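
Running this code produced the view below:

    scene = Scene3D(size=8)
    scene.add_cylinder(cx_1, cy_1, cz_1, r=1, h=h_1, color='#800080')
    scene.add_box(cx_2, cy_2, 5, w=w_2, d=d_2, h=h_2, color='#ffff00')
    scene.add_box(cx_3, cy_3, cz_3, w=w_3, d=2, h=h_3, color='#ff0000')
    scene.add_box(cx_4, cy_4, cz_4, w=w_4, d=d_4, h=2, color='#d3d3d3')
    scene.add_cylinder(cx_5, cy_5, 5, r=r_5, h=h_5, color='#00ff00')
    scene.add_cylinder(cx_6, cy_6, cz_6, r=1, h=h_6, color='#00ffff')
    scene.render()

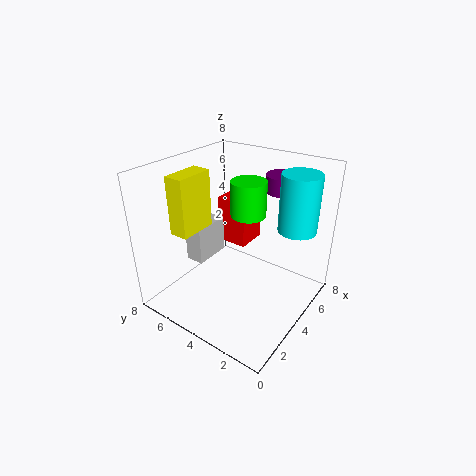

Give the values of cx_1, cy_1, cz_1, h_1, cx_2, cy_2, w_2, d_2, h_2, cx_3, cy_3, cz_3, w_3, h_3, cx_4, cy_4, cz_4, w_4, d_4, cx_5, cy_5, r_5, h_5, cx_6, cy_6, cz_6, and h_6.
cx_1 = 7; cy_1 = 3; cz_1 = 6; h_1 = 1; cx_2 = 1; cy_2 = 5; w_2 = 2; d_2 = 1; h_2 = 3; cx_3 = 6; cy_3 = 5; cz_3 = 2; w_3 = 2; h_3 = 3; cx_4 = 2; cy_4 = 5; cz_4 = 3; w_4 = 2; d_4 = 1; cx_5 = 5; cy_5 = 4; r_5 = 1; h_5 = 2; cx_6 = 5; cy_6 = 1; cz_6 = 5; h_6 = 3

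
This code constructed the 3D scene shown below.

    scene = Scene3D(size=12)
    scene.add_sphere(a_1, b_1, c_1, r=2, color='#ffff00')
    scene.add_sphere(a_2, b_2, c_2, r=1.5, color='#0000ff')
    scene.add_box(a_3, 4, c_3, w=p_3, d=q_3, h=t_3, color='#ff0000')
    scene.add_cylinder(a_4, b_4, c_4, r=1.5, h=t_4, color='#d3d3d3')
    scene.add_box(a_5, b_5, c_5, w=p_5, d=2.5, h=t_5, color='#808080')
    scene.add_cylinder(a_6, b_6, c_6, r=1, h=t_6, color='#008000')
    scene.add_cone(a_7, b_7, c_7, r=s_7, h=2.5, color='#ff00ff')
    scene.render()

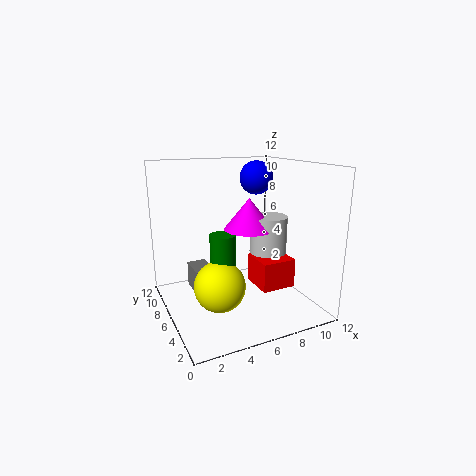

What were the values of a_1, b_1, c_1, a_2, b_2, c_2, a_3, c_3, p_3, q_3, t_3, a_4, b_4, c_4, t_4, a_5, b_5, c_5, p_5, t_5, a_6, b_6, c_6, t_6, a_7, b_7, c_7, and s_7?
a_1 = 3.5
b_1 = 4
c_1 = 3
a_2 = 9
b_2 = 8.5
c_2 = 10.5
a_3 = 7.5
c_3 = 1.5
p_3 = 3
q_3 = 3
t_3 = 2.5
a_4 = 8
b_4 = 4.5
c_4 = 5
t_4 = 3
a_5 = 2
b_5 = 5
c_5 = 2
p_5 = 1.5
t_5 = 2
a_6 = 4
b_6 = 4.5
c_6 = 2.5
t_6 = 4.5
a_7 = 6.5
b_7 = 5
c_7 = 7
s_7 = 2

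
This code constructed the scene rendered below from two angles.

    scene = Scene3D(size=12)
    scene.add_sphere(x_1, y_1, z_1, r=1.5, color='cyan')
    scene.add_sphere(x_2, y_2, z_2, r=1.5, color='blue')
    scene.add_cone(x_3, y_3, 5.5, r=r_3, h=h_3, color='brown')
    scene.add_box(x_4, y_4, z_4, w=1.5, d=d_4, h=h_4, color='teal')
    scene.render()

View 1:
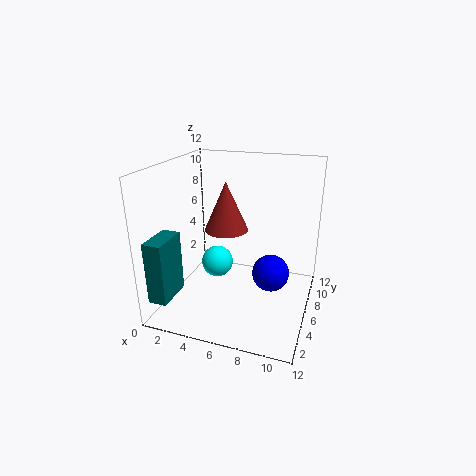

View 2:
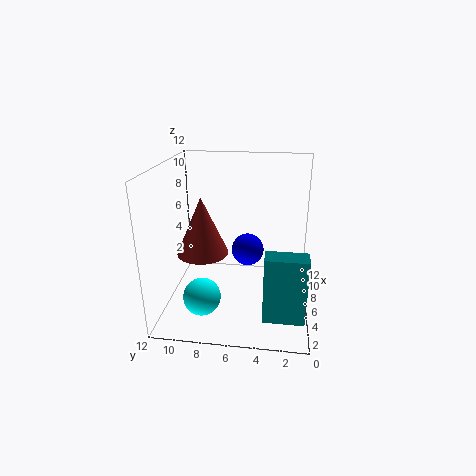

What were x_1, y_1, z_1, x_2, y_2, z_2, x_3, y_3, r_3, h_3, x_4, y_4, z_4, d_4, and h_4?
x_1 = 3, y_1 = 8.5, z_1 = 2, x_2 = 9, y_2 = 5.5, z_2 = 3.5, x_3 = 4, y_3 = 8.5, r_3 = 2, h_3 = 4.5, x_4 = 0.5, y_4 = 0.5, z_4 = 2, d_4 = 3, h_4 = 5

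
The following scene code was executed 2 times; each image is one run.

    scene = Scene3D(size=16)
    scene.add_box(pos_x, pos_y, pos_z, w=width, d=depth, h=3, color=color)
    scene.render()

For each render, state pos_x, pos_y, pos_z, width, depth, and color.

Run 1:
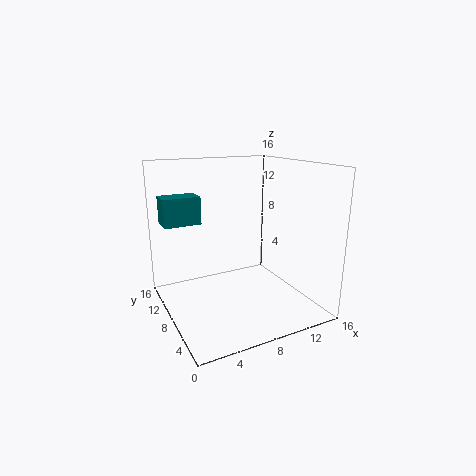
pos_x = 0.25, pos_y = 9.25, pos_z = 9.75, width = 4, depth = 2.5, color = 'teal'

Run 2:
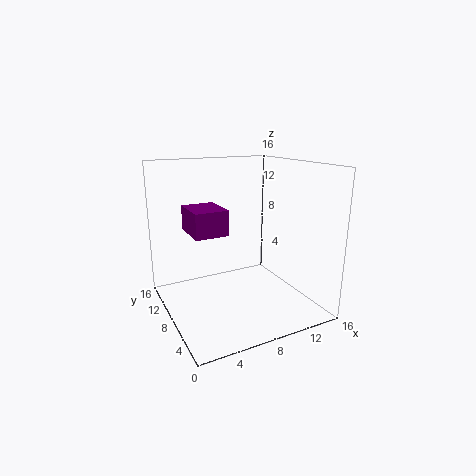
pos_x = 3.75, pos_y = 9.75, pos_z = 7.75, width = 4, depth = 5, color = 'purple'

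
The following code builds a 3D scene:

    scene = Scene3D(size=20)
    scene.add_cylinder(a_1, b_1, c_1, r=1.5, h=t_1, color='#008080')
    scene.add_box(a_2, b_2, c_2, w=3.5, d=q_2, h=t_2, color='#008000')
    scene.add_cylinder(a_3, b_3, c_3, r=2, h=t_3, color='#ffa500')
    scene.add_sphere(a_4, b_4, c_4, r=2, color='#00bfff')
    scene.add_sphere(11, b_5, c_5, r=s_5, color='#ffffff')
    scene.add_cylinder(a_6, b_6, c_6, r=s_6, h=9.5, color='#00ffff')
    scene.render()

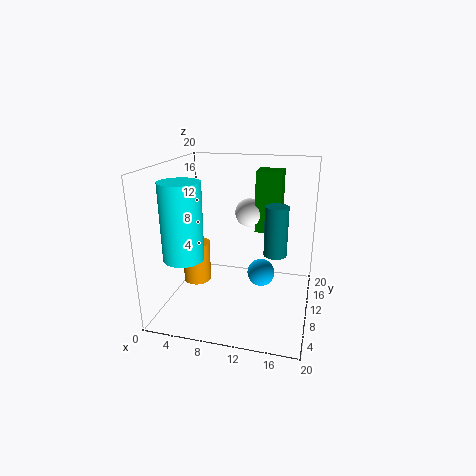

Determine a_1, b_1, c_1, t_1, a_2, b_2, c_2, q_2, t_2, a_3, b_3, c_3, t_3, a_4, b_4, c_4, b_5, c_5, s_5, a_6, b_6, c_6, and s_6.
a_1 = 15.5
b_1 = 8
c_1 = 9
t_1 = 6.5
a_2 = 12
b_2 = 11.5
c_2 = 10.5
q_2 = 3.5
t_2 = 8.5
a_3 = 3.5
b_3 = 10.5
c_3 = 2.5
t_3 = 6
a_4 = 13
b_4 = 12
c_4 = 4
b_5 = 12.5
c_5 = 13
s_5 = 2
a_6 = 5
b_6 = 3
c_6 = 9.5
s_6 = 2.5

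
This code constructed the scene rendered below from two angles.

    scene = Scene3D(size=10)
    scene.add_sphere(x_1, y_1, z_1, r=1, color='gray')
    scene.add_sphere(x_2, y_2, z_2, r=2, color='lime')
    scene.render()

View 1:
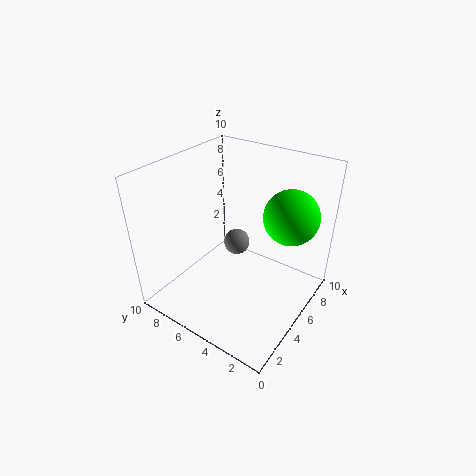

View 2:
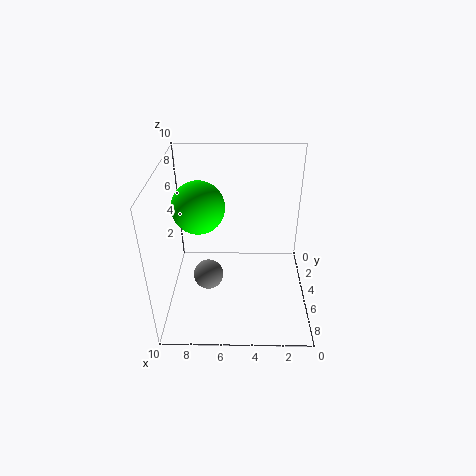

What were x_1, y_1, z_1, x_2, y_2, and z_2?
x_1 = 7
y_1 = 6.5
z_1 = 3
x_2 = 8
y_2 = 2.5
z_2 = 6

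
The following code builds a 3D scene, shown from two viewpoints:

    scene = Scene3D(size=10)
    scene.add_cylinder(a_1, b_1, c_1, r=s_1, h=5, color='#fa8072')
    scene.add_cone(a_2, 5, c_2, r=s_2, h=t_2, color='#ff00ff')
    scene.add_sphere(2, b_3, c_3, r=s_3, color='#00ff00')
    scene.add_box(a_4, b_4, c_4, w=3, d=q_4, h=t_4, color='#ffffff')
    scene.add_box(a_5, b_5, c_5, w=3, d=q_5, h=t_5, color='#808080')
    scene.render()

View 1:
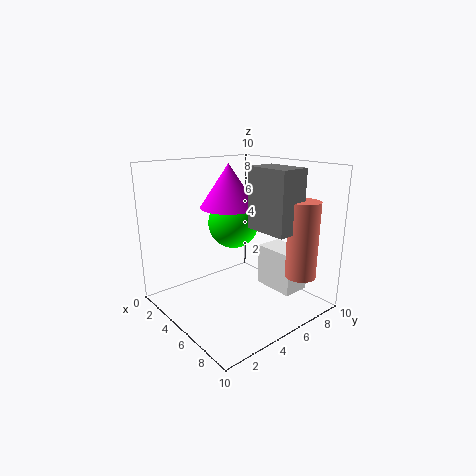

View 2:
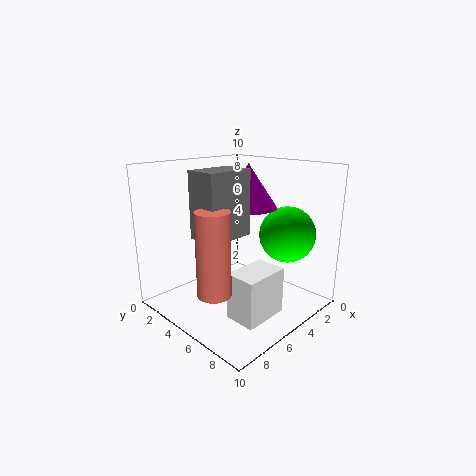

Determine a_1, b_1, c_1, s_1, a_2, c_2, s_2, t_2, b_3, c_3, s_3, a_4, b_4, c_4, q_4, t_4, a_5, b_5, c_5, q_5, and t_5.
a_1 = 9
b_1 = 7
c_1 = 3
s_1 = 1
a_2 = 4
c_2 = 7
s_2 = 2
t_2 = 3
b_3 = 7
c_3 = 5
s_3 = 2
a_4 = 5
b_4 = 7
c_4 = 1
q_4 = 2
t_4 = 3
a_5 = 6
b_5 = 5
c_5 = 6
q_5 = 2
t_5 = 4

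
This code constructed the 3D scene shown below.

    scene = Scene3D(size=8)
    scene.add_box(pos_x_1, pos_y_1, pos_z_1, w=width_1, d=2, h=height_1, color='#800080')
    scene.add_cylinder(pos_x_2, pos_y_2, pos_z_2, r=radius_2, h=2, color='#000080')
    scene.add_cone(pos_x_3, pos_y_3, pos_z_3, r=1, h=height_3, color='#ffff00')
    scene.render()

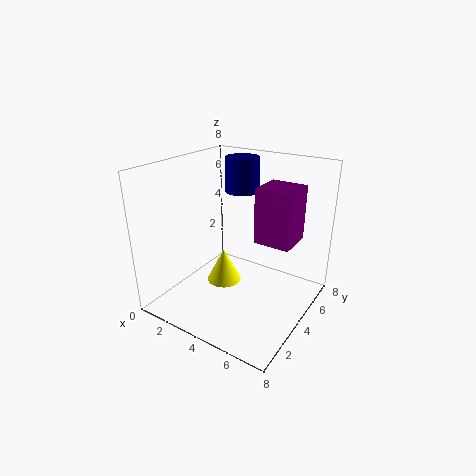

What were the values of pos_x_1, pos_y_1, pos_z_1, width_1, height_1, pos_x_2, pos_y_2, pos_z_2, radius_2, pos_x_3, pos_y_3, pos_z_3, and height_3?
pos_x_1 = 5; pos_y_1 = 4; pos_z_1 = 4; width_1 = 2; height_1 = 3; pos_x_2 = 3; pos_y_2 = 6; pos_z_2 = 6; radius_2 = 1; pos_x_3 = 3; pos_y_3 = 4; pos_z_3 = 1; height_3 = 2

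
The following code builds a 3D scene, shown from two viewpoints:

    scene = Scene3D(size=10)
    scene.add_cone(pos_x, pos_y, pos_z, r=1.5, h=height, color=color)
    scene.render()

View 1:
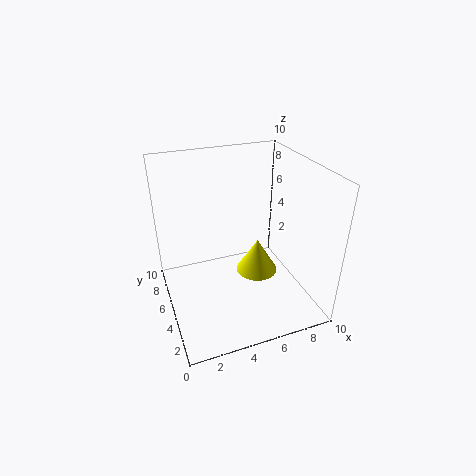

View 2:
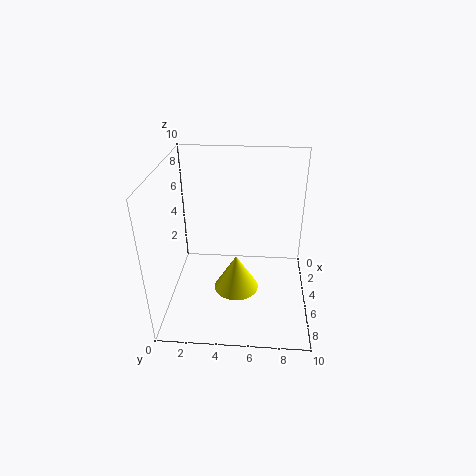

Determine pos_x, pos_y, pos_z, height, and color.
pos_x = 6.5
pos_y = 5
pos_z = 2
height = 2.5
color = 'yellow'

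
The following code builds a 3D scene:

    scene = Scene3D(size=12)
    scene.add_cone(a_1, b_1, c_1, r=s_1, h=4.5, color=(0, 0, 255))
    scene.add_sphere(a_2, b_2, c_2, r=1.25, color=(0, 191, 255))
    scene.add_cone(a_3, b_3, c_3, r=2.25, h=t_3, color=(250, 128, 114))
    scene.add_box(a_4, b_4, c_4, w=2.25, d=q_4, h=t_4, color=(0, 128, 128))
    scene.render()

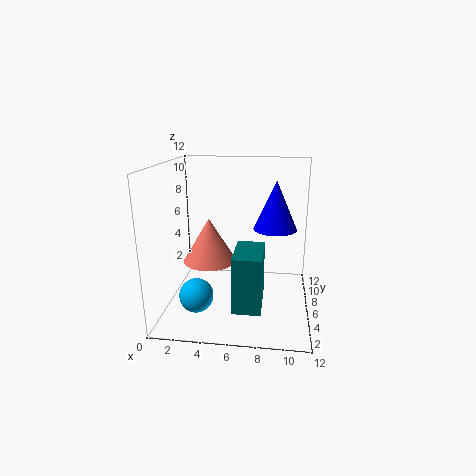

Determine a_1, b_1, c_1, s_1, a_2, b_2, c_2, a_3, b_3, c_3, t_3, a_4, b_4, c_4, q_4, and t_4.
a_1 = 9; b_1 = 9.5; c_1 = 5.75; s_1 = 2; a_2 = 3.5; b_2 = 1.5; c_2 = 3; a_3 = 3.5; b_3 = 6.25; c_3 = 3.75; t_3 = 3.75; a_4 = 6; b_4 = 2; c_4 = 1.25; q_4 = 4; t_4 = 4.5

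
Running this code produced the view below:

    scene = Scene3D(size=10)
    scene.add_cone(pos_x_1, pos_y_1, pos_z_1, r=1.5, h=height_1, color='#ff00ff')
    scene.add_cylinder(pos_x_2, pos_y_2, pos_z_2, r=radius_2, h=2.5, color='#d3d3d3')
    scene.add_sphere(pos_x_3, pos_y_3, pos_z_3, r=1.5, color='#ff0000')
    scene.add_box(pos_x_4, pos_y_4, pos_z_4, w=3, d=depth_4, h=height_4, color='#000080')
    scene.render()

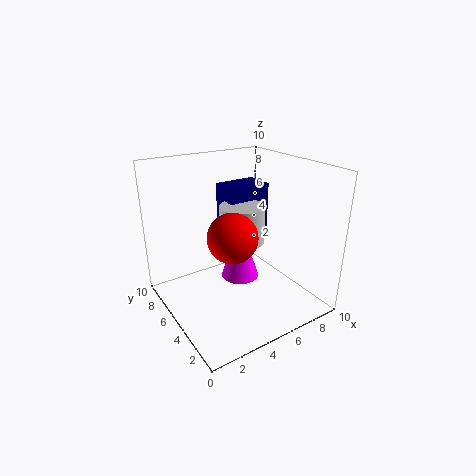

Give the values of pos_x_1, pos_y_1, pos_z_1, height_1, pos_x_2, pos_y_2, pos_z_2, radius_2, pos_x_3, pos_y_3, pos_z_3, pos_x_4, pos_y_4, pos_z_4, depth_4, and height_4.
pos_x_1 = 6.5; pos_y_1 = 7; pos_z_1 = 0.5; height_1 = 4.5; pos_x_2 = 5; pos_y_2 = 4.5; pos_z_2 = 5; radius_2 = 1.5; pos_x_3 = 3; pos_y_3 = 2.5; pos_z_3 = 6.5; pos_x_4 = 4.5; pos_y_4 = 5; pos_z_4 = 5; depth_4 = 2; height_4 = 3.5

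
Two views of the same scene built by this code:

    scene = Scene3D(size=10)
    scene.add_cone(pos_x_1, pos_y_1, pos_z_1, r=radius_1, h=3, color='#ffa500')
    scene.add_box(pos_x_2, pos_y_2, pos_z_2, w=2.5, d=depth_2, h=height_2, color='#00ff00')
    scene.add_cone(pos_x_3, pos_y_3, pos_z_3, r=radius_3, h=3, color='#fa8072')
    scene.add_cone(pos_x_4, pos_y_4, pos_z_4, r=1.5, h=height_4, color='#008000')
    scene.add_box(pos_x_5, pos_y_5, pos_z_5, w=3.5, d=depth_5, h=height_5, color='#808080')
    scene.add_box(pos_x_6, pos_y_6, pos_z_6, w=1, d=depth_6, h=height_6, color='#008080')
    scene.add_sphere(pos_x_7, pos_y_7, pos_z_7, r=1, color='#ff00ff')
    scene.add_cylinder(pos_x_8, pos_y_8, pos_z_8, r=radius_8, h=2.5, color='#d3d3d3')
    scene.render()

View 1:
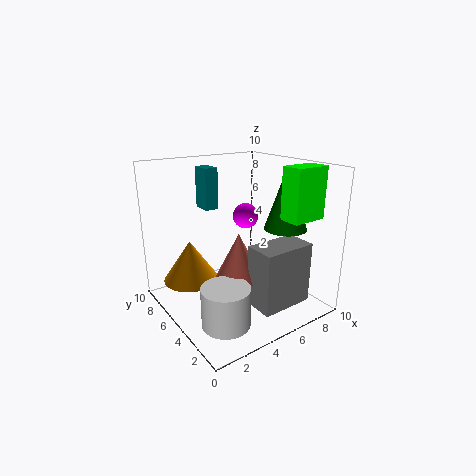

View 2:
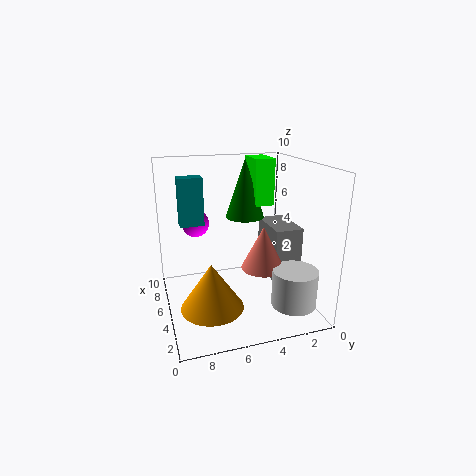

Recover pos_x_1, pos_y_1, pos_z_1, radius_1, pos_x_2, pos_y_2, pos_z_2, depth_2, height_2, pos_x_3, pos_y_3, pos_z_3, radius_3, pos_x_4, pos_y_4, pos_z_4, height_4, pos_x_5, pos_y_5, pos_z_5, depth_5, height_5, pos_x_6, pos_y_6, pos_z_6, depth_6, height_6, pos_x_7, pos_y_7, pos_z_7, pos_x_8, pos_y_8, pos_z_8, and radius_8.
pos_x_1 = 2.5; pos_y_1 = 7.5; pos_z_1 = 1.5; radius_1 = 2; pos_x_2 = 7; pos_y_2 = 1.5; pos_z_2 = 6.5; depth_2 = 1.5; height_2 = 3.5; pos_x_3 = 4; pos_y_3 = 3.5; pos_z_3 = 3; radius_3 = 1.5; pos_x_4 = 8; pos_y_4 = 3.5; pos_z_4 = 5.5; height_4 = 4.5; pos_x_5 = 4; pos_y_5 = 0.5; pos_z_5 = 1.5; depth_5 = 2; height_5 = 4; pos_x_6 = 4; pos_y_6 = 7.5; pos_z_6 = 6.5; depth_6 = 1.5; height_6 = 3; pos_x_7 = 7.5; pos_y_7 = 7.5; pos_z_7 = 5.5; pos_x_8 = 2; pos_y_8 = 2; pos_z_8 = 1; radius_8 = 1.5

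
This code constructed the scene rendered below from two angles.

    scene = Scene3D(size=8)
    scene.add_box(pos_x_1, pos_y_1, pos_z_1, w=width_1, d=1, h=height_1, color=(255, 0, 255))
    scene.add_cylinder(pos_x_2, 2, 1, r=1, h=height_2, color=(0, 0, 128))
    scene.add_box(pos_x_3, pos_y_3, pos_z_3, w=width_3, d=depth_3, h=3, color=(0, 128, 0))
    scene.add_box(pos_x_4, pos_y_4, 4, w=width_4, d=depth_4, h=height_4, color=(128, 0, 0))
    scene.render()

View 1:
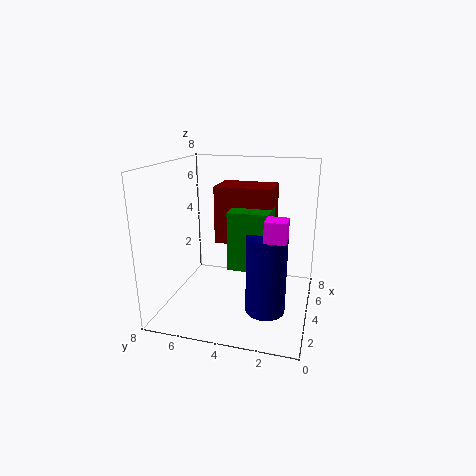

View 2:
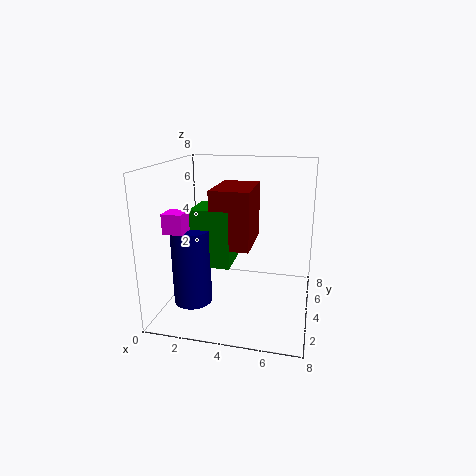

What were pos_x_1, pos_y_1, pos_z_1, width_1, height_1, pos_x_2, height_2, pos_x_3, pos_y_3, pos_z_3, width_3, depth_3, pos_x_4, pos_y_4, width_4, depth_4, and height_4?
pos_x_1 = 1, pos_y_1 = 1, pos_z_1 = 5, width_1 = 1, height_1 = 1, pos_x_2 = 2, height_2 = 4, pos_x_3 = 2, pos_y_3 = 2, pos_z_3 = 3, width_3 = 2, depth_3 = 2, pos_x_4 = 3, pos_y_4 = 2, width_4 = 2, depth_4 = 3, height_4 = 3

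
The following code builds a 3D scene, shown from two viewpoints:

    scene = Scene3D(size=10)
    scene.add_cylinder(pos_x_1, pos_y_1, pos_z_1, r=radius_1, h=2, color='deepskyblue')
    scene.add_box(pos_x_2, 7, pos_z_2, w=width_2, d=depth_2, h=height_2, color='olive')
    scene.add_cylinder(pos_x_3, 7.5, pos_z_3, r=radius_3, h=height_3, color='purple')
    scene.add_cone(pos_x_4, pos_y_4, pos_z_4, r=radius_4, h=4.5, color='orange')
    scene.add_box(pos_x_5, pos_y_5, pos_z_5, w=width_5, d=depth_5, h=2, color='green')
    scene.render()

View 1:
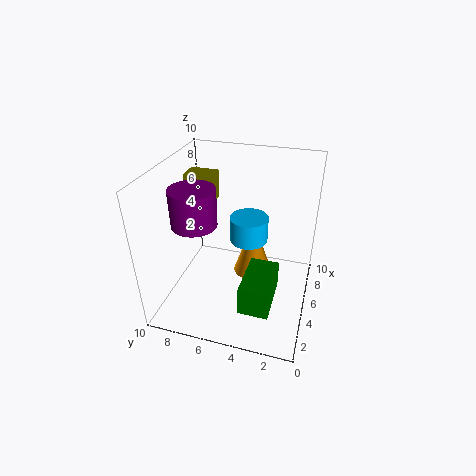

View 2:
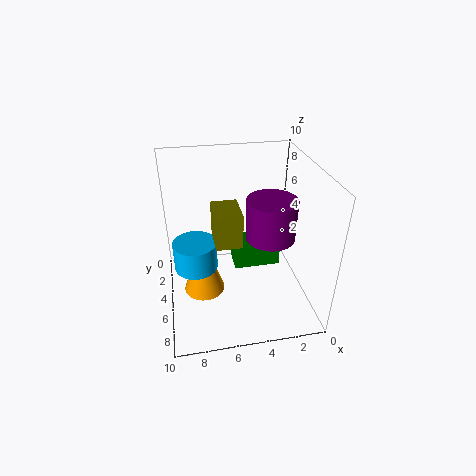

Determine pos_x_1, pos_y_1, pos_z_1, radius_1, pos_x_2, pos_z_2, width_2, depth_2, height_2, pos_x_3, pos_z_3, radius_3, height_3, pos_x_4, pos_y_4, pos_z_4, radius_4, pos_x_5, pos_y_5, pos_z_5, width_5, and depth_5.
pos_x_1 = 8
pos_y_1 = 5
pos_z_1 = 3
radius_1 = 1.5
pos_x_2 = 5.5
pos_z_2 = 7
width_2 = 1.5
depth_2 = 2
height_2 = 2
pos_x_3 = 3.5
pos_z_3 = 6.5
radius_3 = 1.5
height_3 = 2.5
pos_x_4 = 7.5
pos_y_4 = 4.5
pos_z_4 = 0.5
radius_4 = 1.5
pos_x_5 = 1.5
pos_y_5 = 2
pos_z_5 = 1.5
width_5 = 3.5
depth_5 = 2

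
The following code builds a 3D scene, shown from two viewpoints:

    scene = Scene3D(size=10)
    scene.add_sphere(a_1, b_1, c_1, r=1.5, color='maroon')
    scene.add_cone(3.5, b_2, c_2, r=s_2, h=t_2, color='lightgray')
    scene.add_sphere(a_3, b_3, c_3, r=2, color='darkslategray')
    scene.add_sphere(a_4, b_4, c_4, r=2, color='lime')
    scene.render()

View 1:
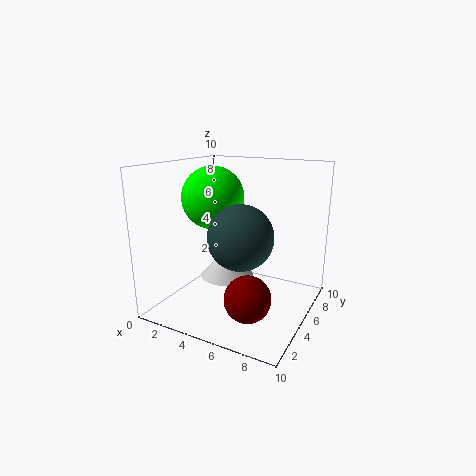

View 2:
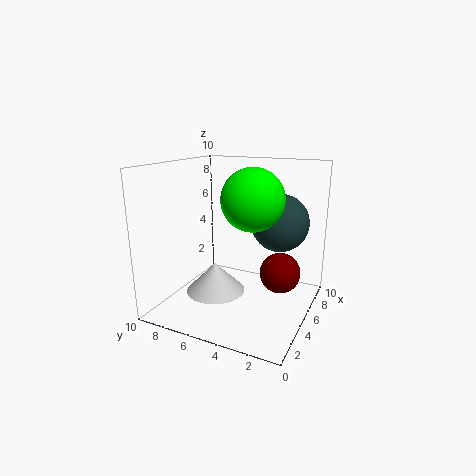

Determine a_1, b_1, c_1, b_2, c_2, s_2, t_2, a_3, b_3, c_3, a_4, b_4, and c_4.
a_1 = 7; b_1 = 2.5; c_1 = 2; b_2 = 6; c_2 = 1.5; s_2 = 2; t_2 = 2; a_3 = 6.5; b_3 = 2.5; c_3 = 6; a_4 = 4; b_4 = 3.5; c_4 = 8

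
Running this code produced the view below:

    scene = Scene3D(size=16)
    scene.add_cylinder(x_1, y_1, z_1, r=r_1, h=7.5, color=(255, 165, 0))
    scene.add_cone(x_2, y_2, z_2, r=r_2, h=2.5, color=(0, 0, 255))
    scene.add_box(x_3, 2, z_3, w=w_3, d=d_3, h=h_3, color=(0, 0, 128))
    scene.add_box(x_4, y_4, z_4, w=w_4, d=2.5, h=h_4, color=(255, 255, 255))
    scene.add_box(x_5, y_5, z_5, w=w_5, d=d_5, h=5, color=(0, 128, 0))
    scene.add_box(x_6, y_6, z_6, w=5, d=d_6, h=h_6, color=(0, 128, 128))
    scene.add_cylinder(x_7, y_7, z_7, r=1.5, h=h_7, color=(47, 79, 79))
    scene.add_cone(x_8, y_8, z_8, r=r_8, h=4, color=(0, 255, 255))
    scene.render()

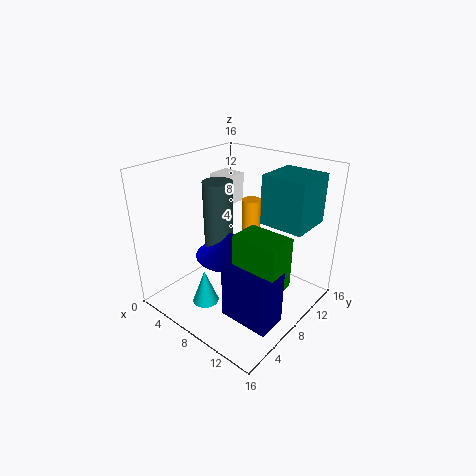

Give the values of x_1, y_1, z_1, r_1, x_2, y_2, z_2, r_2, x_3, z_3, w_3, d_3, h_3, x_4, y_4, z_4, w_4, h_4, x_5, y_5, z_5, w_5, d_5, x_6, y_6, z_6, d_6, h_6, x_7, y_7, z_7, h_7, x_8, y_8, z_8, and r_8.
x_1 = 9; y_1 = 9; z_1 = 5; r_1 = 1; x_2 = 9; y_2 = 5.5; z_2 = 7.5; r_2 = 3.5; x_3 = 11; z_3 = 3; w_3 = 5; d_3 = 3; h_3 = 5.5; x_4 = 5; y_4 = 7; z_4 = 12; w_4 = 2.5; h_4 = 3; x_5 = 11.5; y_5 = 3; z_5 = 6.5; w_5 = 4.5; d_5 = 3; x_6 = 9.5; y_6 = 10; z_6 = 9.5; d_6 = 5; h_6 = 5.5; x_7 = 7.5; y_7 = 5.5; z_7 = 7.5; h_7 = 7.5; x_8 = 6; y_8 = 4.5; z_8 = 0.5; r_8 = 1.5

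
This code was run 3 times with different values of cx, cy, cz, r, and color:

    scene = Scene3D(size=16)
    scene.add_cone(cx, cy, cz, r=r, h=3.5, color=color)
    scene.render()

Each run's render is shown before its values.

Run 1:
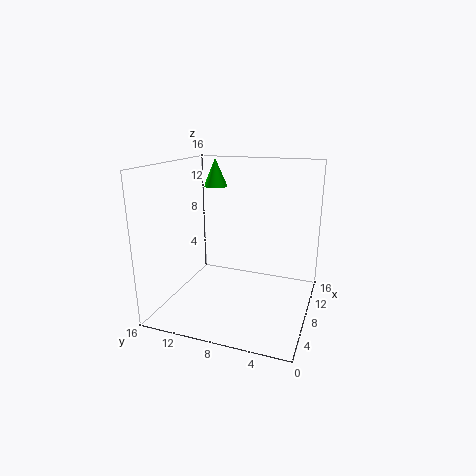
cx = 13.5
cy = 13
cz = 12.5
r = 1.5
color = 'lime'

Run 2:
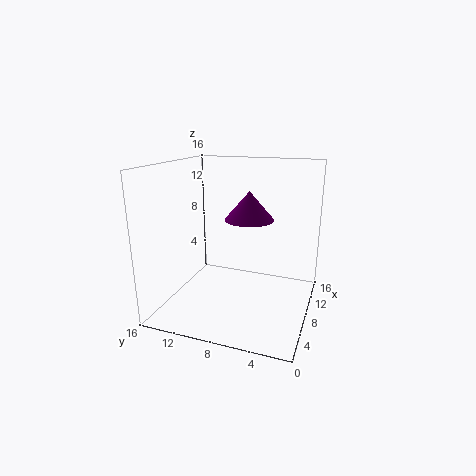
cx = 12
cy = 8
cz = 9
r = 3
color = 'purple'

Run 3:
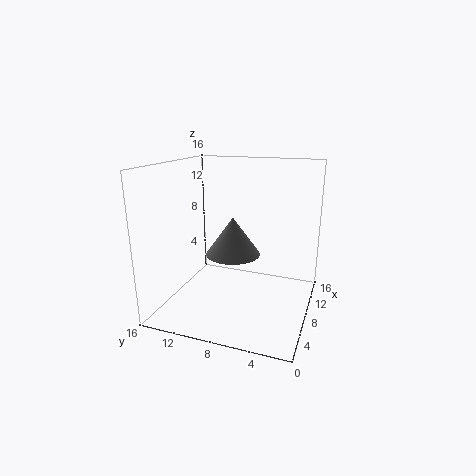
cx = 2.5
cy = 6.5
cz = 8.5
r = 2.5
color = 'gray'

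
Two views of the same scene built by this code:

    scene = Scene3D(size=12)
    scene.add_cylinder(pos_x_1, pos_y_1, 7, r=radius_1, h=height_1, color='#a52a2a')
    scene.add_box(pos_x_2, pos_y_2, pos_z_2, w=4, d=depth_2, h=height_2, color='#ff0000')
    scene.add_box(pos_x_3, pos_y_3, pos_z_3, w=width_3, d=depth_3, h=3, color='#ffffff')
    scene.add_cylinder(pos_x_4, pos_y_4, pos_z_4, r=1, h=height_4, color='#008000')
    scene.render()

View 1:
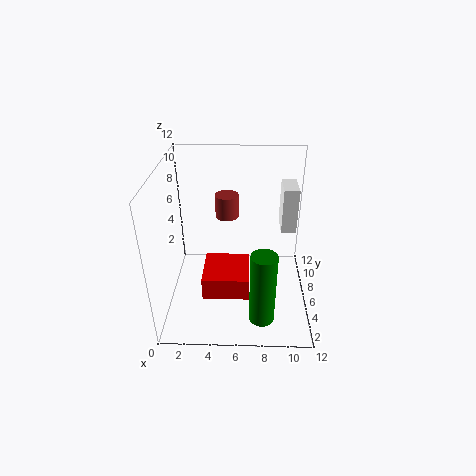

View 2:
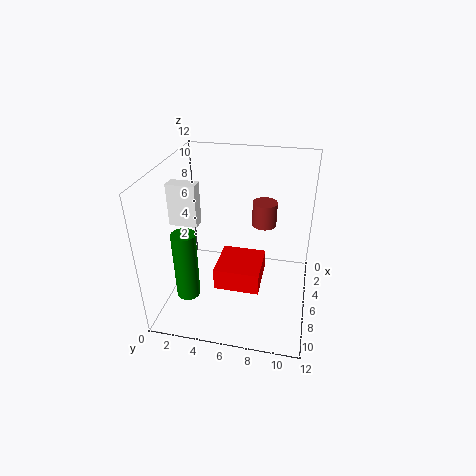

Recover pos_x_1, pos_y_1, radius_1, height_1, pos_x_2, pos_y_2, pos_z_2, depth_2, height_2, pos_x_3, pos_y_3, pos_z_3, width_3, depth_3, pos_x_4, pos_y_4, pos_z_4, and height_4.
pos_x_1 = 5, pos_y_1 = 8, radius_1 = 1, height_1 = 2, pos_x_2 = 3, pos_y_2 = 4, pos_z_2 = 1, depth_2 = 4, height_2 = 2, pos_x_3 = 9, pos_y_3 = 2, pos_z_3 = 9, width_3 = 1, depth_3 = 2, pos_x_4 = 8, pos_y_4 = 2, pos_z_4 = 1, height_4 = 6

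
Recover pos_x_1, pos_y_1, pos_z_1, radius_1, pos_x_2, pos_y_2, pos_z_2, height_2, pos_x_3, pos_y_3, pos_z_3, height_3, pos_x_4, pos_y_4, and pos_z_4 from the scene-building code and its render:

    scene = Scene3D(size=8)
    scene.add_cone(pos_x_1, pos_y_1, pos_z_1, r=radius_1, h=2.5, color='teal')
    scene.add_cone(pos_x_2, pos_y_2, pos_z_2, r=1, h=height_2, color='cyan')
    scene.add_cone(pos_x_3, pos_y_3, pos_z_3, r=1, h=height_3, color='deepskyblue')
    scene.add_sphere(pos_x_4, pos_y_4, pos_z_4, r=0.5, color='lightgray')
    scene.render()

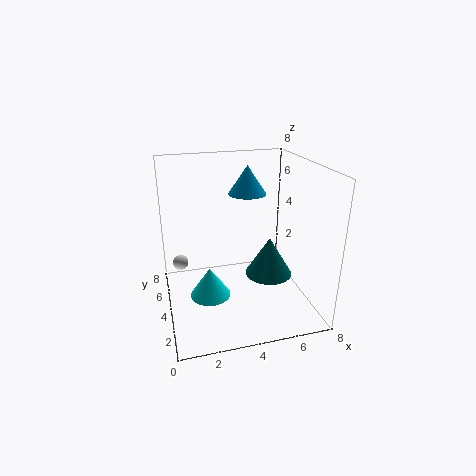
pos_x_1 = 6.5, pos_y_1 = 5.5, pos_z_1 = 0.5, radius_1 = 1.5, pos_x_2 = 2, pos_y_2 = 2, pos_z_2 = 2, height_2 = 1.5, pos_x_3 = 4.5, pos_y_3 = 4, pos_z_3 = 6.5, height_3 = 1.5, pos_x_4 = 1, pos_y_4 = 7.5, pos_z_4 = 1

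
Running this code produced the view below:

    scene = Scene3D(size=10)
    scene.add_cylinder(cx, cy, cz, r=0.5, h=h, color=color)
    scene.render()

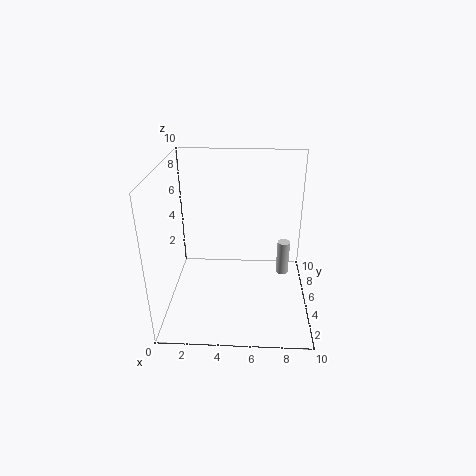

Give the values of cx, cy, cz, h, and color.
cx = 8.5
cy = 7.75
cz = 0.5
h = 2.75
color = 'lightgray'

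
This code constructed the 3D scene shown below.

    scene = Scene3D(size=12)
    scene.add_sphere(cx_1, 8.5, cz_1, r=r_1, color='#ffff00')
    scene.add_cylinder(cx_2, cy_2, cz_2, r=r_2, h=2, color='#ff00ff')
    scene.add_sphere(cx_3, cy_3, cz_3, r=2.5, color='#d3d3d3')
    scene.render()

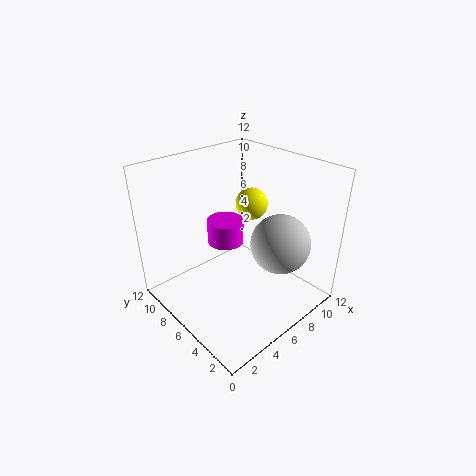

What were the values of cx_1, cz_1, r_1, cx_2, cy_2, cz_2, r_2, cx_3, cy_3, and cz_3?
cx_1 = 10, cz_1 = 7, r_1 = 1.5, cx_2 = 5.5, cy_2 = 7, cz_2 = 5.5, r_2 = 1.5, cx_3 = 8.5, cy_3 = 3.5, cz_3 = 5.5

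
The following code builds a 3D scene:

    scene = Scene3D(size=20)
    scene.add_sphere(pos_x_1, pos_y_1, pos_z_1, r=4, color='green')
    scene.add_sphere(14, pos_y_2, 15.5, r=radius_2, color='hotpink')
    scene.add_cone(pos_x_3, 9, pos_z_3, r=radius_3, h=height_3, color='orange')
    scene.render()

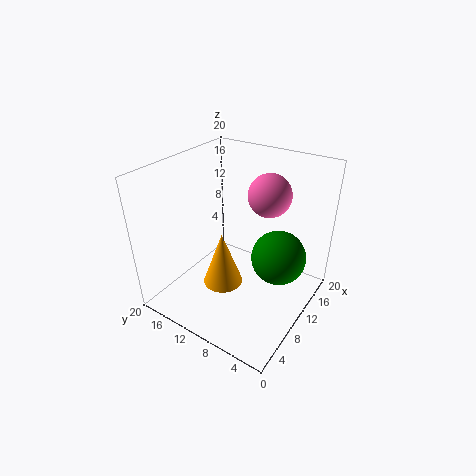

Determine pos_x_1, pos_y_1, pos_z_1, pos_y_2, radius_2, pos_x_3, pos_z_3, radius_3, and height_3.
pos_x_1 = 14, pos_y_1 = 5.5, pos_z_1 = 6, pos_y_2 = 7.5, radius_2 = 3, pos_x_3 = 5, pos_z_3 = 6.5, radius_3 = 2.5, height_3 = 7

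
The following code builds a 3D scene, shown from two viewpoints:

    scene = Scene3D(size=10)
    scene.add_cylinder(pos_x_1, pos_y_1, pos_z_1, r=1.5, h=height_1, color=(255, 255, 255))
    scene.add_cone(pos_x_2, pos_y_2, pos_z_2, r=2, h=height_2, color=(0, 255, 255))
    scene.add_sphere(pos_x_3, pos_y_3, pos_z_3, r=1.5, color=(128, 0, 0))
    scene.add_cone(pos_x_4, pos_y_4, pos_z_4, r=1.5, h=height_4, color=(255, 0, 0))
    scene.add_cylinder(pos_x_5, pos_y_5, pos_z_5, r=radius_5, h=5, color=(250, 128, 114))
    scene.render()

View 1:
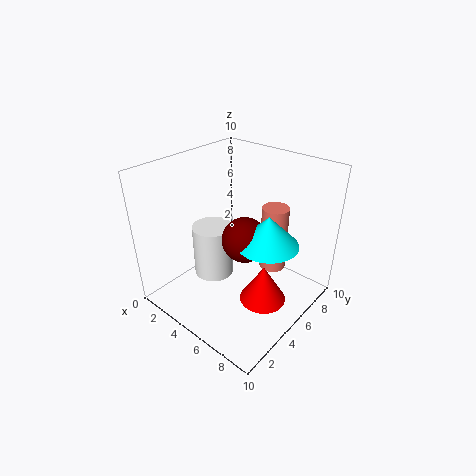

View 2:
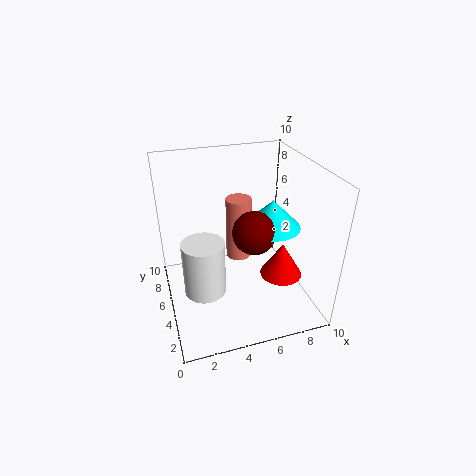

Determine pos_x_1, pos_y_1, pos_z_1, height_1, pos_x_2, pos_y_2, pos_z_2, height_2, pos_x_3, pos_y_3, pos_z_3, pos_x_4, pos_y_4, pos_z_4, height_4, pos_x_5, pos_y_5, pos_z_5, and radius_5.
pos_x_1 = 2.5, pos_y_1 = 5, pos_z_1 = 1, height_1 = 4, pos_x_2 = 7.5, pos_y_2 = 5, pos_z_2 = 5.5, height_2 = 2, pos_x_3 = 6, pos_y_3 = 4.5, pos_z_3 = 5.5, pos_x_4 = 8, pos_y_4 = 4, pos_z_4 = 2, height_4 = 2.5, pos_x_5 = 6, pos_y_5 = 8, pos_z_5 = 1.5, radius_5 = 1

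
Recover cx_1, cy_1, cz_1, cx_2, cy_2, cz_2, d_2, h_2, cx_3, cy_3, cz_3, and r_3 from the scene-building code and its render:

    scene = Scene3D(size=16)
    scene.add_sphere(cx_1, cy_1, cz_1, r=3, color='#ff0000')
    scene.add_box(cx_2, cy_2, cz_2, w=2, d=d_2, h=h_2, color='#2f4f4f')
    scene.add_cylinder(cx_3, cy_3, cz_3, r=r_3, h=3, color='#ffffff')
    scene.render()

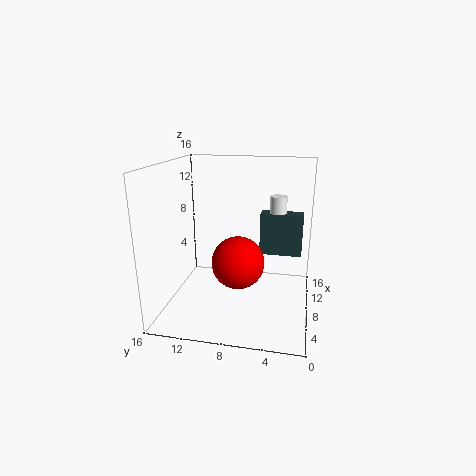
cx_1 = 8, cy_1 = 8, cz_1 = 5, cx_2 = 11, cy_2 = 1, cz_2 = 5, d_2 = 5, h_2 = 5, cx_3 = 12, cy_3 = 4, cz_3 = 9, r_3 = 1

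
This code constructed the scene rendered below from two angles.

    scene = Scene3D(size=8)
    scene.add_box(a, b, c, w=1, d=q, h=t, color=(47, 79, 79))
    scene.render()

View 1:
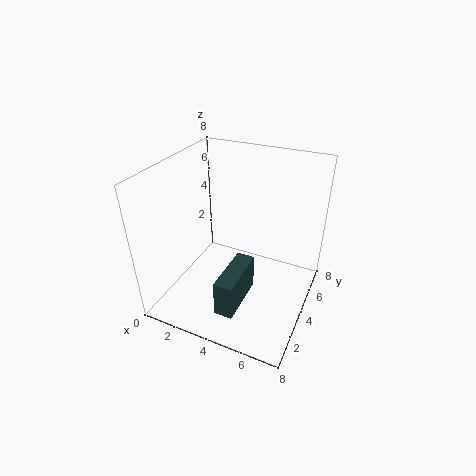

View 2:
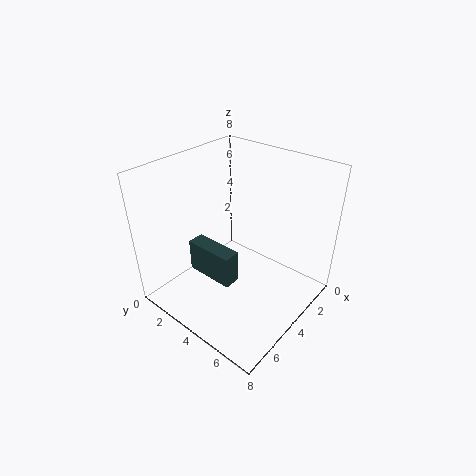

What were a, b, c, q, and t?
a = 4
b = 1
c = 1
q = 3
t = 2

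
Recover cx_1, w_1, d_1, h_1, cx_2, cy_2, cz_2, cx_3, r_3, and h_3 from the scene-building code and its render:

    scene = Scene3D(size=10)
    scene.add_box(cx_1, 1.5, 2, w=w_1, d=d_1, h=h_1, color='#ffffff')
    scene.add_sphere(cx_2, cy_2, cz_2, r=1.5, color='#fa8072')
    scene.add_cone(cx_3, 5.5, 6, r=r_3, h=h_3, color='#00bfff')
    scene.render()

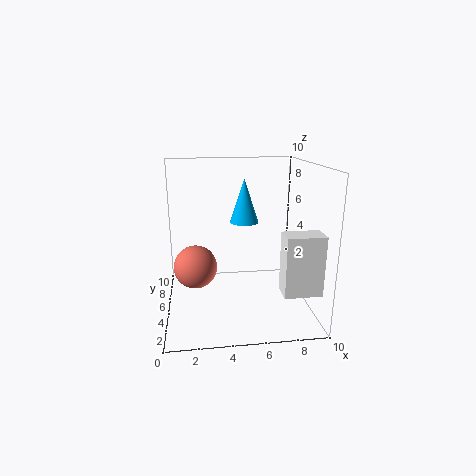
cx_1 = 7.5
w_1 = 2.5
d_1 = 1.5
h_1 = 4
cx_2 = 2
cy_2 = 5
cz_2 = 3
cx_3 = 5.5
r_3 = 1
h_3 = 3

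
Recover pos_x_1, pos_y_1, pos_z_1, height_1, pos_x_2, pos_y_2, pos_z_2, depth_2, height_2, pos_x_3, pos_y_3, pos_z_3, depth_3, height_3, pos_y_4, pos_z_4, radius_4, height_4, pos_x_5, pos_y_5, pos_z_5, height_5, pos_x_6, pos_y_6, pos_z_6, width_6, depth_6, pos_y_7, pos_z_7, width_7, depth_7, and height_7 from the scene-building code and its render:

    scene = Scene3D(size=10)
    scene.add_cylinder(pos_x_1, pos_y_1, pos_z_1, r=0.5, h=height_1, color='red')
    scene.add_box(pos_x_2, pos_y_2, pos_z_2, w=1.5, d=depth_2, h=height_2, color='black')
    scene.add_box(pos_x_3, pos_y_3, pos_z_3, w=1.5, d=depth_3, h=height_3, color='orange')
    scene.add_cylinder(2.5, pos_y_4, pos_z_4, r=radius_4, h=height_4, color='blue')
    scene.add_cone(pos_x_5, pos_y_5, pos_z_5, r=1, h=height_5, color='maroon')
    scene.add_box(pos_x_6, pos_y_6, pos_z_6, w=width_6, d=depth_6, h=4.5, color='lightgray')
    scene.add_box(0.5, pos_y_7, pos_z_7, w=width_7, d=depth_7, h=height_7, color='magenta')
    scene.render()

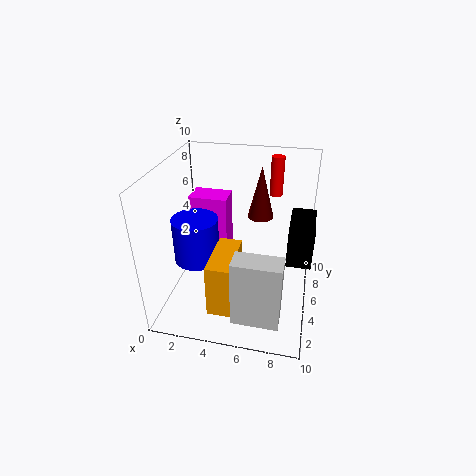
pos_x_1 = 7
pos_y_1 = 9.5
pos_z_1 = 6.5
height_1 = 3
pos_x_2 = 8.5
pos_y_2 = 2.5
pos_z_2 = 5
depth_2 = 3
height_2 = 2.5
pos_x_3 = 4
pos_y_3 = 0.5
pos_z_3 = 2
depth_3 = 3.5
height_3 = 3.5
pos_y_4 = 3.5
pos_z_4 = 4
radius_4 = 1.5
height_4 = 3
pos_x_5 = 6
pos_y_5 = 8.5
pos_z_5 = 5
height_5 = 4
pos_x_6 = 5.5
pos_y_6 = 0.5
pos_z_6 = 1.5
width_6 = 3
depth_6 = 1.5
pos_y_7 = 7.5
pos_z_7 = 2
width_7 = 3
depth_7 = 2
height_7 = 4.5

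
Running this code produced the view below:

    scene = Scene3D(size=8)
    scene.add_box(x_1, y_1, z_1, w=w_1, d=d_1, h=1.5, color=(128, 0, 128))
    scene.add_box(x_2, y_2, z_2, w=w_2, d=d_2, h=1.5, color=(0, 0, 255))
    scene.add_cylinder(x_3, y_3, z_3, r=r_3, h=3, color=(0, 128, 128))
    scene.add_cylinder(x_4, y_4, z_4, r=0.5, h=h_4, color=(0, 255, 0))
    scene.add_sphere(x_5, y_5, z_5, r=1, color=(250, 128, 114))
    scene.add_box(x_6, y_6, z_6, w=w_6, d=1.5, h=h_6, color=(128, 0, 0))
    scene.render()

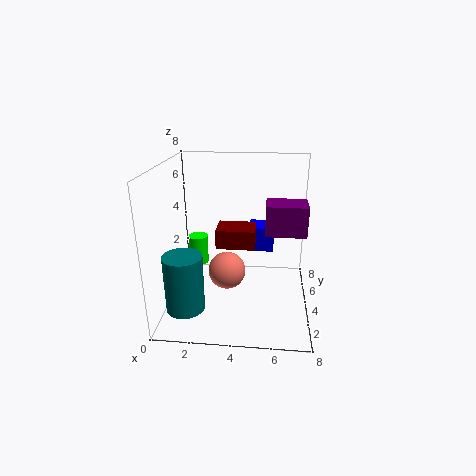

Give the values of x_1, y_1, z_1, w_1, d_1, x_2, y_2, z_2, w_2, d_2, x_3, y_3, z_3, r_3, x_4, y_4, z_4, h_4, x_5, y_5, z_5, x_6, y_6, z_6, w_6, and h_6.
x_1 = 5.5, y_1 = 2, z_1 = 5, w_1 = 2, d_1 = 1.5, x_2 = 4.5, y_2 = 5.5, z_2 = 2.5, w_2 = 1.5, d_2 = 1.5, x_3 = 1.5, y_3 = 1.5, z_3 = 1, r_3 = 1, x_4 = 2, y_4 = 3, z_4 = 3, h_4 = 1.5, x_5 = 3.5, y_5 = 3, z_5 = 2.5, x_6 = 3, y_6 = 2.5, z_6 = 4, w_6 = 2, h_6 = 1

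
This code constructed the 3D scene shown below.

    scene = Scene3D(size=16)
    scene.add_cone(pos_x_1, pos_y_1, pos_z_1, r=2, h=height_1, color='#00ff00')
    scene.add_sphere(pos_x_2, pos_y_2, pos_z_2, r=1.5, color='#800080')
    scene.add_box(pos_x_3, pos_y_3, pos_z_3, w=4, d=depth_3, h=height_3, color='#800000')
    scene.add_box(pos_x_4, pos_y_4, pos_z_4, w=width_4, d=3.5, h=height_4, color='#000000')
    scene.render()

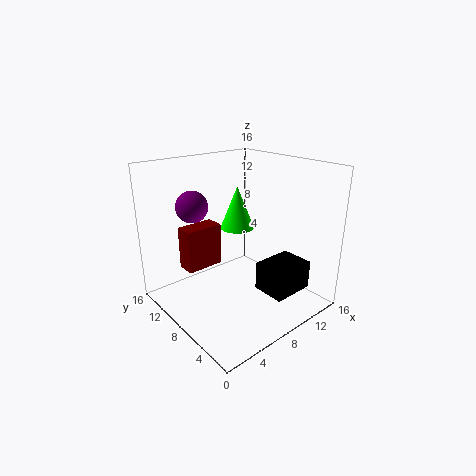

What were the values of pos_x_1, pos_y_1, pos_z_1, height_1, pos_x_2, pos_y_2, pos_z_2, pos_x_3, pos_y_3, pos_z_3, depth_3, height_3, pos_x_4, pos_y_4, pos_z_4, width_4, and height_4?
pos_x_1 = 10
pos_y_1 = 10.5
pos_z_1 = 8
height_1 = 5
pos_x_2 = 2
pos_y_2 = 7.5
pos_z_2 = 13
pos_x_3 = 2
pos_y_3 = 8.5
pos_z_3 = 5.5
depth_3 = 2
height_3 = 4.5
pos_x_4 = 7.5
pos_y_4 = 1
pos_z_4 = 3.5
width_4 = 4.5
height_4 = 3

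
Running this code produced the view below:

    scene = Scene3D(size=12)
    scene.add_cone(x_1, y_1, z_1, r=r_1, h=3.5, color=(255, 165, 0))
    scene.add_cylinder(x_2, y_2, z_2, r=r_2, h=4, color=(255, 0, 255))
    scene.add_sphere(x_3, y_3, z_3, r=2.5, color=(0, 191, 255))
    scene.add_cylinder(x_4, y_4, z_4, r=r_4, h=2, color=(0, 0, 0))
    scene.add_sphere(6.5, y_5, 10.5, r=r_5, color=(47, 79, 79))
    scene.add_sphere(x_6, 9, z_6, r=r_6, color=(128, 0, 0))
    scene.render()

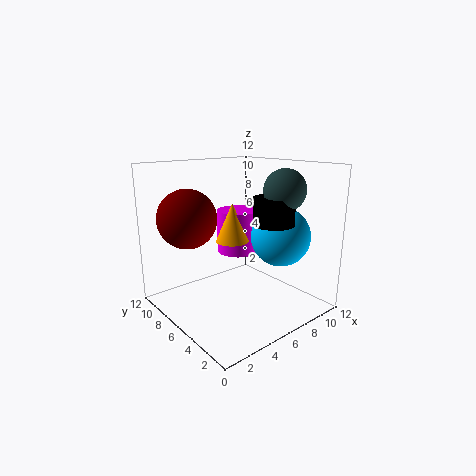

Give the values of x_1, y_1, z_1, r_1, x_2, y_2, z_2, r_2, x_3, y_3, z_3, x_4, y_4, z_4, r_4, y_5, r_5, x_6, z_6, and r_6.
x_1 = 7
y_1 = 8
z_1 = 5
r_1 = 1.5
x_2 = 8.5
y_2 = 9
z_2 = 3.5
r_2 = 2
x_3 = 9
y_3 = 4
z_3 = 6
x_4 = 6
y_4 = 2
z_4 = 8
r_4 = 1.5
y_5 = 1.5
r_5 = 1.5
x_6 = 3
z_6 = 7.5
r_6 = 2.5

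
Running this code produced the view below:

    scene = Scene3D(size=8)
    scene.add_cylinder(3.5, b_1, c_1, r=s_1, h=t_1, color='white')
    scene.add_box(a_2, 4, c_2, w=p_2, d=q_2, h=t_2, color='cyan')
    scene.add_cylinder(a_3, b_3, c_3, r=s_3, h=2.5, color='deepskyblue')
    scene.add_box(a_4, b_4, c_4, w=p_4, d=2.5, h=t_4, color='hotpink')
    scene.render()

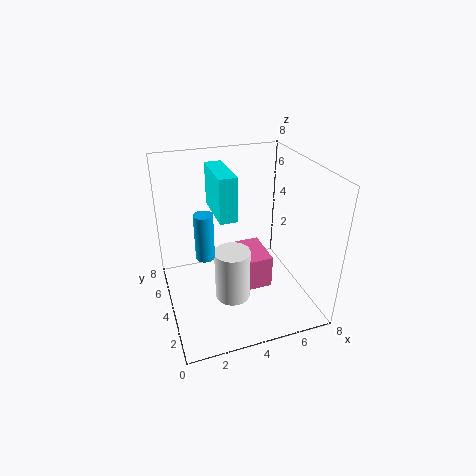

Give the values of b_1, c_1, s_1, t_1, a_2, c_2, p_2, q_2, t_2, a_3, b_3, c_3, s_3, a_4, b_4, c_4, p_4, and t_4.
b_1 = 3.5
c_1 = 0.5
s_1 = 1
t_1 = 3
a_2 = 3
c_2 = 5
p_2 = 1
q_2 = 3
t_2 = 2.5
a_3 = 2
b_3 = 3.5
c_3 = 3.5
s_3 = 0.5
a_4 = 4.5
b_4 = 3.5
c_4 = 0.5
p_4 = 1.5
t_4 = 2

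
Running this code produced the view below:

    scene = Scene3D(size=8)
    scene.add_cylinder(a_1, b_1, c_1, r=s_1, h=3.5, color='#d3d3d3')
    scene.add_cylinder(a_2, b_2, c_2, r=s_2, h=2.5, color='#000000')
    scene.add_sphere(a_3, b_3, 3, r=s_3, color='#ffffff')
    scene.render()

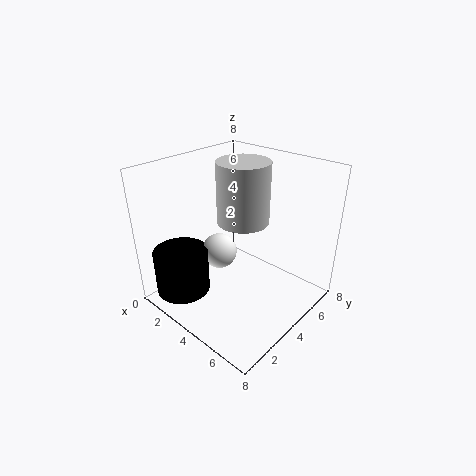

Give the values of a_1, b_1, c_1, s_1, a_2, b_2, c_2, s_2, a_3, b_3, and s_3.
a_1 = 3.5; b_1 = 5; c_1 = 4.5; s_1 = 1.5; a_2 = 2; b_2 = 1.5; c_2 = 1; s_2 = 1.5; a_3 = 3; b_3 = 3.5; s_3 = 1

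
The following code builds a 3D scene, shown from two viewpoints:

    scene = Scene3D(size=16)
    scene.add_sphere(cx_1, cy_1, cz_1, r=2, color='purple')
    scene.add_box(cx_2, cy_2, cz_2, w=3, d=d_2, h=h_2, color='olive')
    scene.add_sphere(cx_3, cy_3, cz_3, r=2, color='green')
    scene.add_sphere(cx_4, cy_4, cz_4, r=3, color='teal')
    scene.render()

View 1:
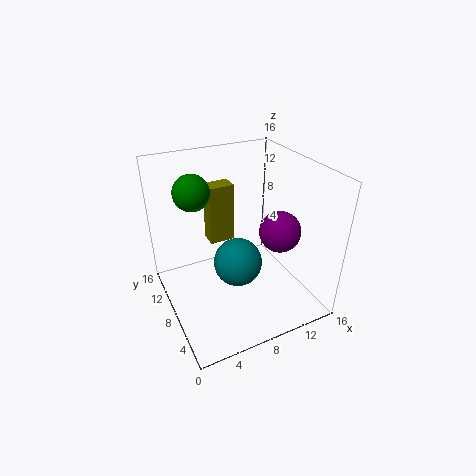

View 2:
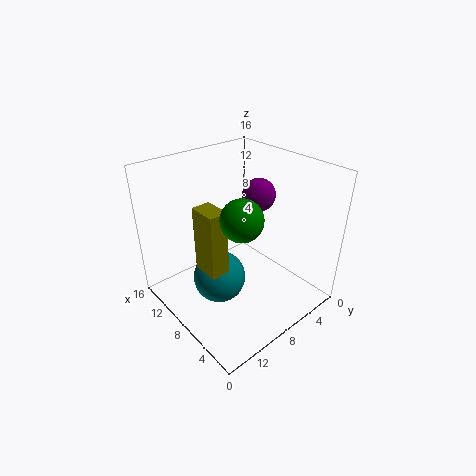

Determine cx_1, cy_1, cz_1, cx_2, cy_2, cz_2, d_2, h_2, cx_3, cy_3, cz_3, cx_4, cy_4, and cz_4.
cx_1 = 10
cy_1 = 3
cz_1 = 11
cx_2 = 6
cy_2 = 11
cz_2 = 6
d_2 = 2
h_2 = 7
cx_3 = 4
cy_3 = 11
cz_3 = 13
cx_4 = 9
cy_4 = 10
cz_4 = 3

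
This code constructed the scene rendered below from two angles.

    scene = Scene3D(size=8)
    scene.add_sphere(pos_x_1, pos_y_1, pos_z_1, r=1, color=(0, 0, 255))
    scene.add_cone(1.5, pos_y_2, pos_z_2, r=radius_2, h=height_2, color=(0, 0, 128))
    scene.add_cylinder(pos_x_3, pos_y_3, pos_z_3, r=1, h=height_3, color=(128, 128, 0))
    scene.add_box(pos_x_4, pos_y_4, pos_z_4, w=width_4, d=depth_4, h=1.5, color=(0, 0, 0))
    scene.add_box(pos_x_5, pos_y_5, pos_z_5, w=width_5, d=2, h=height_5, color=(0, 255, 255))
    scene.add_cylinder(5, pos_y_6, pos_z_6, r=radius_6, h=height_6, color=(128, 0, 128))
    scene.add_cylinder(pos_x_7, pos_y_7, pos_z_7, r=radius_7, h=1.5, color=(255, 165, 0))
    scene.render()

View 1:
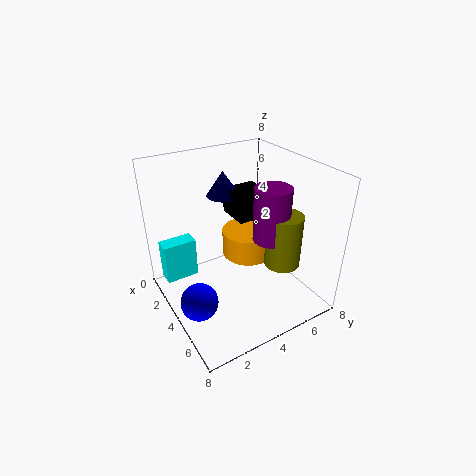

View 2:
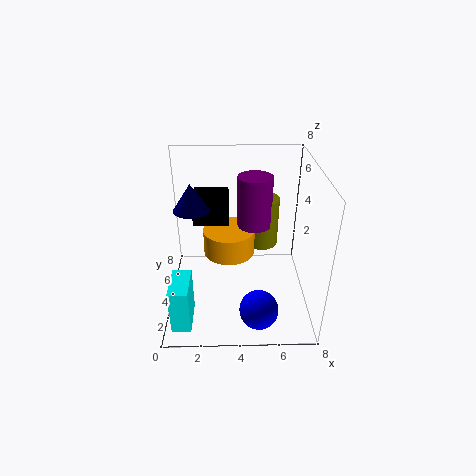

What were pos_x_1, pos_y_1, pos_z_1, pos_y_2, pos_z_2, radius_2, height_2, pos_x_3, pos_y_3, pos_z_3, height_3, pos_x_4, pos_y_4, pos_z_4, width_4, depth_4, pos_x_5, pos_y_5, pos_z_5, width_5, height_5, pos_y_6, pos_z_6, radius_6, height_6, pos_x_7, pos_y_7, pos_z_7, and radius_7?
pos_x_1 = 5
pos_y_1 = 1
pos_z_1 = 1.5
pos_y_2 = 4.5
pos_z_2 = 5.5
radius_2 = 1
height_2 = 1.5
pos_x_3 = 5.5
pos_y_3 = 6
pos_z_3 = 2.5
height_3 = 3
pos_x_4 = 1.5
pos_y_4 = 4.5
pos_z_4 = 4.5
width_4 = 2
depth_4 = 2
pos_x_5 = 0.5
pos_y_5 = 0.5
pos_z_5 = 0.5
width_5 = 1
height_5 = 2.5
pos_y_6 = 5.5
pos_z_6 = 4
radius_6 = 1
height_6 = 3
pos_x_7 = 3.5
pos_y_7 = 5
pos_z_7 = 2.5
radius_7 = 1.5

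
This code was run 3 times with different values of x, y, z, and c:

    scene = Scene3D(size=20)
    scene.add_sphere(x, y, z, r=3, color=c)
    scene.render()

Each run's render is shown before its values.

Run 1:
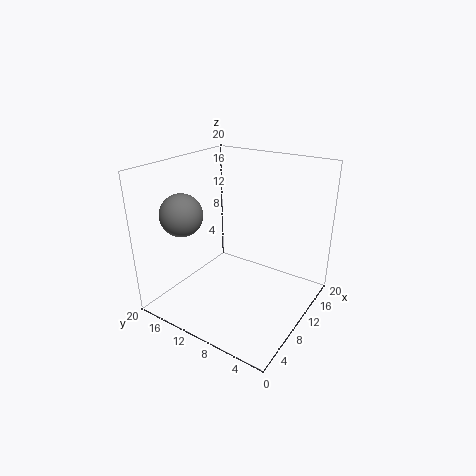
x = 6.5, y = 17, z = 13, c = 'gray'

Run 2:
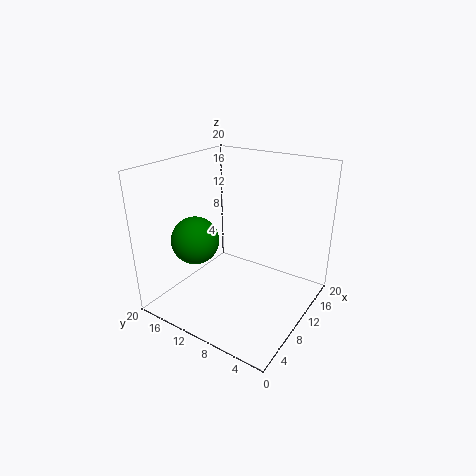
x = 4, y = 12.5, z = 11.5, c = 'green'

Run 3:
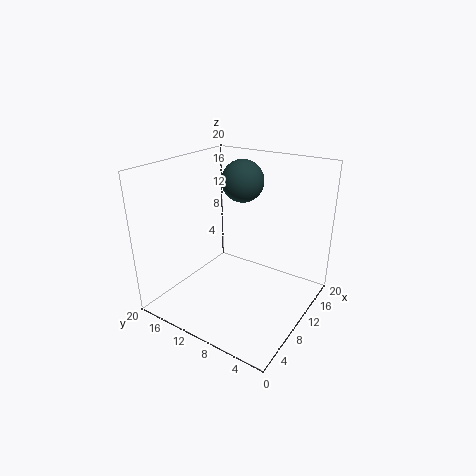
x = 13.5, y = 11.5, z = 17, c = 'darkslategray'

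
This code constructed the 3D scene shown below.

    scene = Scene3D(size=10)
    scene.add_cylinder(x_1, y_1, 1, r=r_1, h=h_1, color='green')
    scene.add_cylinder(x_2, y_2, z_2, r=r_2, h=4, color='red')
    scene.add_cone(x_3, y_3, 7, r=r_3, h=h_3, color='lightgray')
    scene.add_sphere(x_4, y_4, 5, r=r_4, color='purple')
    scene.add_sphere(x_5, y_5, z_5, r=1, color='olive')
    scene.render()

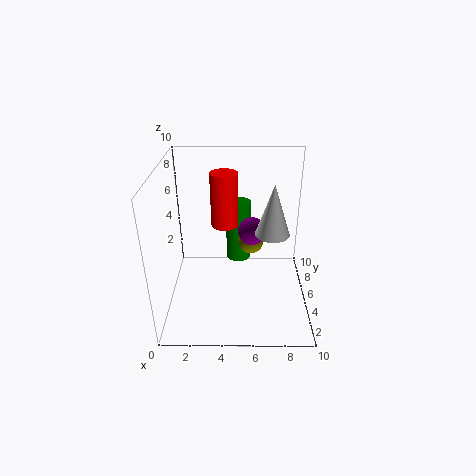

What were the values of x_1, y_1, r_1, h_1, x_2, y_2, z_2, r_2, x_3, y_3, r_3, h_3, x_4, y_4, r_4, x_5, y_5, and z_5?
x_1 = 5; y_1 = 9; r_1 = 1; h_1 = 5; x_2 = 4; y_2 = 7; z_2 = 5; r_2 = 1; x_3 = 7; y_3 = 2; r_3 = 1; h_3 = 3; x_4 = 6; y_4 = 6; r_4 = 1; x_5 = 6; y_5 = 8; z_5 = 3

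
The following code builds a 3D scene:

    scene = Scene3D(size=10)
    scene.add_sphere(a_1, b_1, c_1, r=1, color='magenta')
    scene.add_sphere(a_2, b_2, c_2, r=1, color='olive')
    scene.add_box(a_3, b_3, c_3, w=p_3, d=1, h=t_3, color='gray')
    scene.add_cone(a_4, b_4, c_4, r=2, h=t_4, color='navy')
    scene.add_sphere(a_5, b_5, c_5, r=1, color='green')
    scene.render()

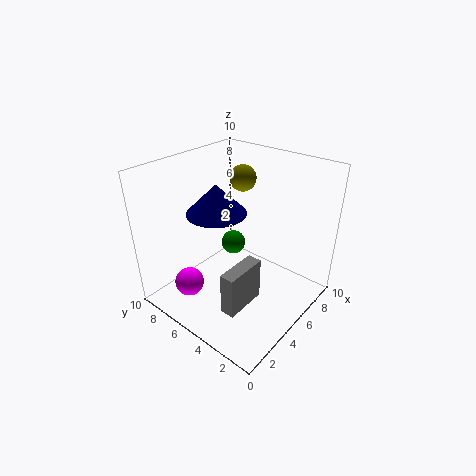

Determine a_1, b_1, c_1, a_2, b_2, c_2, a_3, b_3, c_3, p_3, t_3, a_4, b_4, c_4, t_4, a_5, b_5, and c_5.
a_1 = 2
b_1 = 7
c_1 = 2
a_2 = 8
b_2 = 7
c_2 = 8
a_3 = 2
b_3 = 3
c_3 = 1
p_3 = 3
t_3 = 3
a_4 = 4
b_4 = 6
c_4 = 7
t_4 = 2
a_5 = 8
b_5 = 8
c_5 = 2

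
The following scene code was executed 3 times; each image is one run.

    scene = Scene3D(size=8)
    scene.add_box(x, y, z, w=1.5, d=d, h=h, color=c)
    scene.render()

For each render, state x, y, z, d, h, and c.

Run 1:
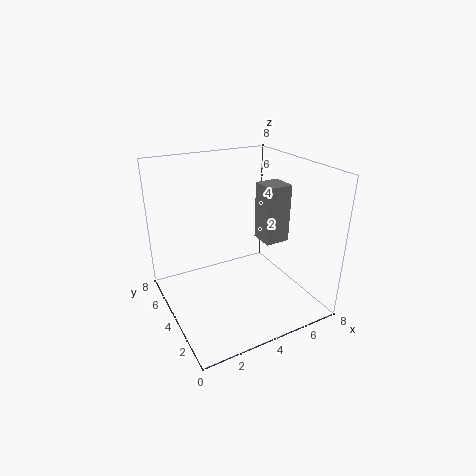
x = 6, y = 4, z = 3, d = 1.5, h = 3.5, c = 'gray'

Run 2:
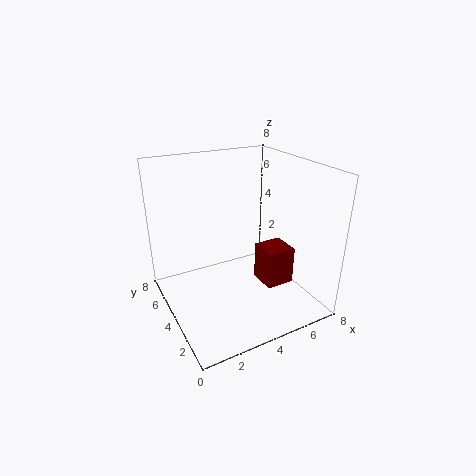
x = 4.5, y = 1.5, z = 2, d = 1.5, h = 2, c = 'maroon'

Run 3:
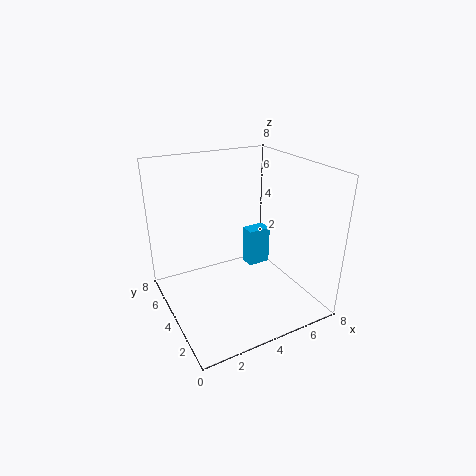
x = 6, y = 6, z = 0.5, d = 1, h = 2.5, c = 'deepskyblue'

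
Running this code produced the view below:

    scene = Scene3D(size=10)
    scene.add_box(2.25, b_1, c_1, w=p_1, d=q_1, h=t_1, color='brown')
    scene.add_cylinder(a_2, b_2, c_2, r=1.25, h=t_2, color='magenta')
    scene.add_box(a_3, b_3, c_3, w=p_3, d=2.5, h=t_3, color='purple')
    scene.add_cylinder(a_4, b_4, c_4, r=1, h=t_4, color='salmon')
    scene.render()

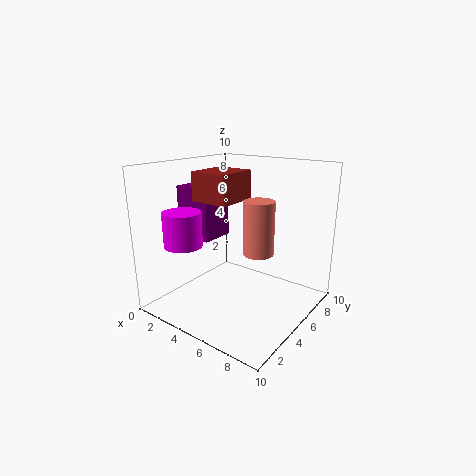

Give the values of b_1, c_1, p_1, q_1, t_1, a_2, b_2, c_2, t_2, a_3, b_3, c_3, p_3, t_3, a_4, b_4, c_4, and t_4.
b_1 = 3.5, c_1 = 7.5, p_1 = 2.75, q_1 = 3, t_1 = 2, a_2 = 3, b_2 = 1.75, c_2 = 5, t_2 = 2.25, a_3 = 0.25, b_3 = 4, c_3 = 4.5, p_3 = 2.75, t_3 = 3.75, a_4 = 7, b_4 = 4.5, c_4 = 4.5, t_4 = 3.5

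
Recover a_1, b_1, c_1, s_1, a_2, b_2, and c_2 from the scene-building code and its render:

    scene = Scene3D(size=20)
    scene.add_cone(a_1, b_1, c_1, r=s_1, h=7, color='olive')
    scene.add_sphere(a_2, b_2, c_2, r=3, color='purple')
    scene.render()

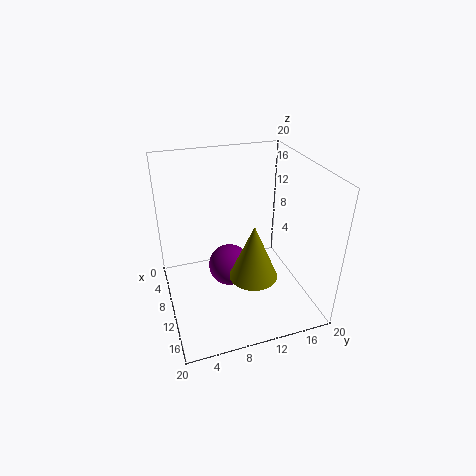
a_1 = 16
b_1 = 10
c_1 = 8
s_1 = 3
a_2 = 9
b_2 = 9
c_2 = 5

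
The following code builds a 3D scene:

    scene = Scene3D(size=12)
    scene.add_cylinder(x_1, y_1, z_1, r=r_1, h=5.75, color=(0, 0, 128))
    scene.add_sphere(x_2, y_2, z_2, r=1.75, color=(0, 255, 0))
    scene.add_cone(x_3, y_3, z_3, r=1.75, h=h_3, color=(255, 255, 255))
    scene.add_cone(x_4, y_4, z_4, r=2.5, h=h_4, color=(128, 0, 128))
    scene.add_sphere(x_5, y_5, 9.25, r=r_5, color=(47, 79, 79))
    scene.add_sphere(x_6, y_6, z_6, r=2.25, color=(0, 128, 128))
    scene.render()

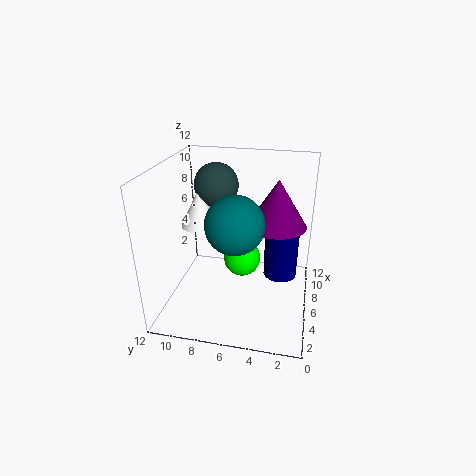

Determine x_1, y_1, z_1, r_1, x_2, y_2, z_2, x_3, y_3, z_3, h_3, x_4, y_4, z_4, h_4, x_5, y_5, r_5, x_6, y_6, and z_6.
x_1 = 8.25, y_1 = 2.5, z_1 = 1.5, r_1 = 1.5, x_2 = 9, y_2 = 6.25, z_2 = 2.25, x_3 = 8.25, y_3 = 10, z_3 = 5.75, h_3 = 3.5, x_4 = 7.5, y_4 = 3, z_4 = 6.75, h_4 = 4, x_5 = 9.5, y_5 = 8.75, r_5 = 2, x_6 = 3.75, y_6 = 5.75, z_6 = 8.25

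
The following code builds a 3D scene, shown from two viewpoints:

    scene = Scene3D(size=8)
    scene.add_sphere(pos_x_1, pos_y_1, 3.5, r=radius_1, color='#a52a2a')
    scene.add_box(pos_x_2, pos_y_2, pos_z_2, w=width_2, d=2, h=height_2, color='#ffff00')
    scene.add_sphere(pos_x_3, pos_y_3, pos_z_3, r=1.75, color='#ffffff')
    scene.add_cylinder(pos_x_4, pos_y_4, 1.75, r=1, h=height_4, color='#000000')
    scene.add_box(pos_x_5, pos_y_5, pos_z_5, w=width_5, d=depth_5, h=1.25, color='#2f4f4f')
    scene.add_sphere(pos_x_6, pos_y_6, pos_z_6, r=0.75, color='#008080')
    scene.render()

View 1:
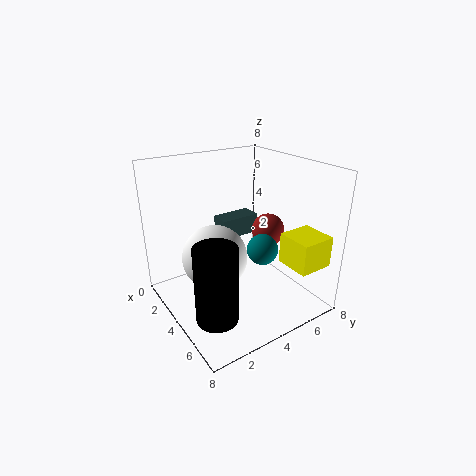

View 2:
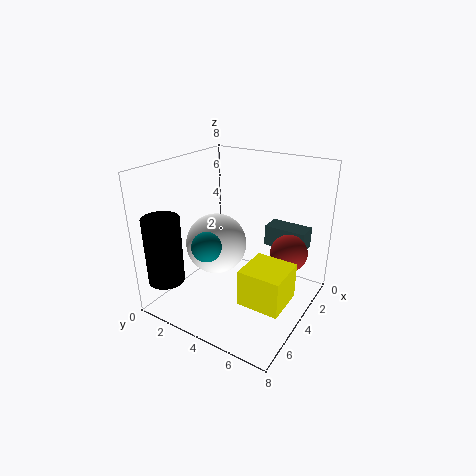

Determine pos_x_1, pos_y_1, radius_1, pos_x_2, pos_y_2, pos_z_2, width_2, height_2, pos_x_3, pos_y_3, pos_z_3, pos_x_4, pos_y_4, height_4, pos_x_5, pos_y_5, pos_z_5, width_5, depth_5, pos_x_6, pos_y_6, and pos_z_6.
pos_x_1 = 3.25; pos_y_1 = 6.75; radius_1 = 1; pos_x_2 = 5.25; pos_y_2 = 6; pos_z_2 = 2.5; width_2 = 2; height_2 = 1.75; pos_x_3 = 4; pos_y_3 = 2.5; pos_z_3 = 3.25; pos_x_4 = 6.75; pos_y_4 = 1; height_4 = 3.75; pos_x_5 = 0.5; pos_y_5 = 4.5; pos_z_5 = 2.75; width_5 = 1.25; depth_5 = 2.5; pos_x_6 = 6.5; pos_y_6 = 3.75; pos_z_6 = 4.5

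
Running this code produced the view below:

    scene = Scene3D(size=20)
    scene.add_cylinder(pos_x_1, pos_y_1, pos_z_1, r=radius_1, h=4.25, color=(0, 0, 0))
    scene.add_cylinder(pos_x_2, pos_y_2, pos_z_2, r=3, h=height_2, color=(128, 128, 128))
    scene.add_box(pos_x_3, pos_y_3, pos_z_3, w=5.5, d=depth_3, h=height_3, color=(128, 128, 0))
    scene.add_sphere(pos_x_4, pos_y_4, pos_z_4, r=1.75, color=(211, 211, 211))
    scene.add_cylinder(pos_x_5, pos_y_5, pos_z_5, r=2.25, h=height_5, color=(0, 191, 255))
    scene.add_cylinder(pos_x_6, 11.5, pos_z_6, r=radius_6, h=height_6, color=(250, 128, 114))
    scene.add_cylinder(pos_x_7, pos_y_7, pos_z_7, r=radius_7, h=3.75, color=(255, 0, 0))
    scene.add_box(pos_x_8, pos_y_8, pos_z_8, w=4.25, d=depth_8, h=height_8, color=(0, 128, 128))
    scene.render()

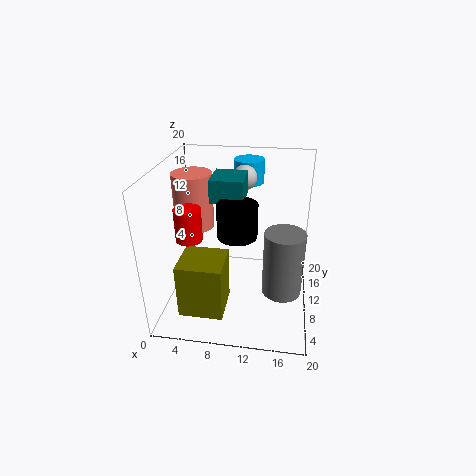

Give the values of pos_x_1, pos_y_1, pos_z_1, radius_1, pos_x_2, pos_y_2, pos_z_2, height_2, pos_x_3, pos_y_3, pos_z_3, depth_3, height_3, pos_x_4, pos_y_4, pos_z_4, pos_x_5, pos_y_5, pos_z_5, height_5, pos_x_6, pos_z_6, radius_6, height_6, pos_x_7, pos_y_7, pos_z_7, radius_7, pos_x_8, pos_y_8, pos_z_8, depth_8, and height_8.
pos_x_1 = 10.5, pos_y_1 = 6.25, pos_z_1 = 12.5, radius_1 = 2.5, pos_x_2 = 16.5, pos_y_2 = 11.75, pos_z_2 = 0.25, height_2 = 10, pos_x_3 = 4, pos_y_3 = 0.5, pos_z_3 = 3.75, depth_3 = 5.25, height_3 = 7, pos_x_4 = 10.25, pos_y_4 = 14.25, pos_z_4 = 17.25, pos_x_5 = 10.5, pos_y_5 = 17.5, pos_z_5 = 15.5, height_5 = 3.5, pos_x_6 = 3.5, pos_z_6 = 10.75, radius_6 = 2.75, height_6 = 7.75, pos_x_7 = 5.75, pos_y_7 = 2, pos_z_7 = 14, radius_7 = 1.5, pos_x_8 = 6.75, pos_y_8 = 7.5, pos_z_8 = 16, depth_8 = 4.75, height_8 = 3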